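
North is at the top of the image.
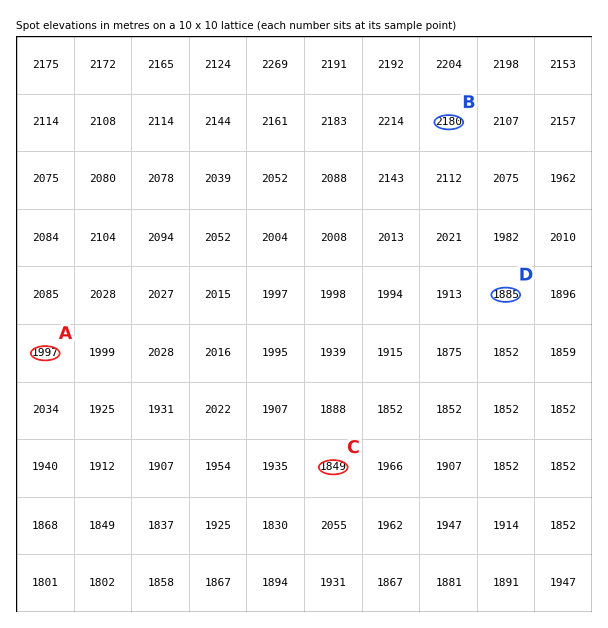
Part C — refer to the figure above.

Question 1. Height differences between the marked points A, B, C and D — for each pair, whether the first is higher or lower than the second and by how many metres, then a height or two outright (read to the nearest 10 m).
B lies higher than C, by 330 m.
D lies lower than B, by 300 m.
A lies lower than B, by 180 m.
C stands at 1850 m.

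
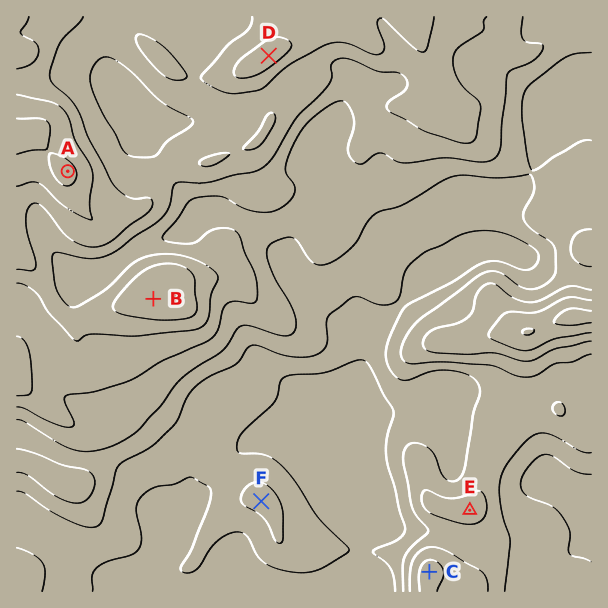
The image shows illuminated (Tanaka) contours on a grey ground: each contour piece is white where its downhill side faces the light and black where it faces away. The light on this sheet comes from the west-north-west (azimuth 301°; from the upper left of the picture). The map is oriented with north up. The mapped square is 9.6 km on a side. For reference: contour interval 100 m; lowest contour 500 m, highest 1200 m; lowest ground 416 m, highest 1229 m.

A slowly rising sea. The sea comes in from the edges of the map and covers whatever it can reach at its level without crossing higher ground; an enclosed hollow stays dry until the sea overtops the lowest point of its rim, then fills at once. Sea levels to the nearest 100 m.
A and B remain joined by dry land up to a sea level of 900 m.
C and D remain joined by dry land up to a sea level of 600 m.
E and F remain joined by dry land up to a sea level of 500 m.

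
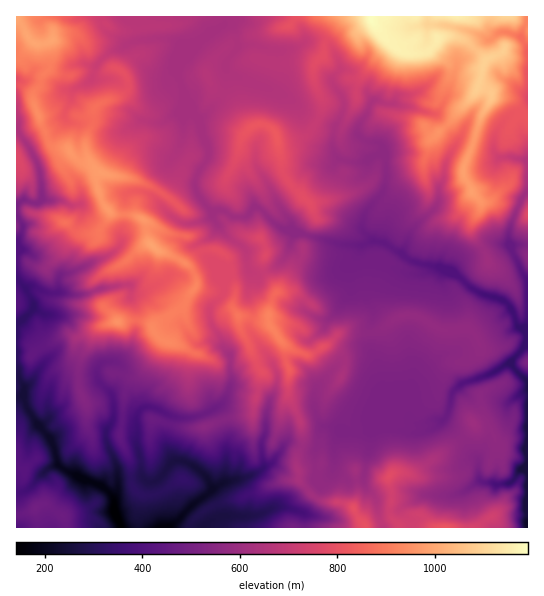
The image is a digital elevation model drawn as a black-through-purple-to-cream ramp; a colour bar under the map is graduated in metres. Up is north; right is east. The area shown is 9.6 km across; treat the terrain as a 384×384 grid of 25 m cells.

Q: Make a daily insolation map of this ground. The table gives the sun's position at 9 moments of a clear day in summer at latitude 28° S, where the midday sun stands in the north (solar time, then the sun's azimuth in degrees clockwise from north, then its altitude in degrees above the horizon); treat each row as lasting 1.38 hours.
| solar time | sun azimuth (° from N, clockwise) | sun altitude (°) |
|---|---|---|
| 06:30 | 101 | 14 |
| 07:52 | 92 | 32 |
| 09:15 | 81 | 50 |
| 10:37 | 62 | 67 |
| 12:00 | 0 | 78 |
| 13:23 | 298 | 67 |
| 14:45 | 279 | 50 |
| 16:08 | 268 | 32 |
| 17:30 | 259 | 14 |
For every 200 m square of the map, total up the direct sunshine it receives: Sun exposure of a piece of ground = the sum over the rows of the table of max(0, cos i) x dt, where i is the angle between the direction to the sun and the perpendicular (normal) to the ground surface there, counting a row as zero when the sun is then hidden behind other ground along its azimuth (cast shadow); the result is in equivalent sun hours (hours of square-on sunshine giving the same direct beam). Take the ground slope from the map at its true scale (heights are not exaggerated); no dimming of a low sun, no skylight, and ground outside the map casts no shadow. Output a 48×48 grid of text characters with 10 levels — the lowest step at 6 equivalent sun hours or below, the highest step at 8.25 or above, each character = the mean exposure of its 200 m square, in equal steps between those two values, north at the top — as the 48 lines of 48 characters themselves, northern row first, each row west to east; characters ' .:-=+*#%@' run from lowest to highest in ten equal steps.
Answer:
%%%**#%%%%@@@@@@@@@@@@%%%%#===+**%@@@%%#+=***---
%%%%#%%%#%@@%%%%@@@@@@@#***++==*=*@@@@%%%%*+*=--
#%%%##%%%%@@@@@@@@@@@@@%##%%%*-:- *@@@@%+*%#++==
%###**#*#%@@@@@@@@@@@@@@@@%%@#+:.-.*%%#+*##%%%*+
%%%%#######%%@@@@@@@@@@@@@%%%##++=::.  .#%%%*#*=
+#%#%##%%%%#%%@@@@@@@@@@@@%%%#%@#=-:--:+##%%#+++
#%%##*%%%@%#%%@@@@@@@@@@@@%#%%#%#*=--=*####@%***
-%%%%%##%%##%@@@@@@@@@@@@@@%%%%%#*#*#######*%+*#
-*%%%%%@#*#%@@@@@@@@@@%%@@@%%%%#+#%##*++*%-*-.+%
--%%%%@@##%%@@@@@@@%%##*#%@@%#%#*#*##+=*#+-+.*%@
=-#%%%%##%%@@@@@@%%%%%%%#%%@%%%*#*+*+*%%#-+++#%%
: +%%%%#%%%@@@@@@%%%%%%%%%%%%%%%%*#*=+%#==*=**%%
- .%%%%##%%%%@@@@%%%%%%%%%%%%%%@%###*=**:+*=*=+*
#  +%%@%##%%%%%@@#%%%%%%%%%%%@@%%%##**#--=*+%#**
%. :%*#@%#**#%%%%%%%%%%#%%%%%@@@@@*#*++.-+*#%#%=
*= -+*+%#++*+*%%##%%%%%#*%%%%@@@@%##*-=.==%*#%%-
.::::=-*######*##+#%%##%+*@%%%%%#*%%#=-:--#%%#::
=.=--=+=%##%%*****==##*##=*%%#*+*%@@%#==+=+##*. 
::==++#***#*=*+-+*##*#%#%+-*%#*##@@@@%*#*+*= . :
.-+**%%%#=++%+===*###*#+*#=-:-#%%%@@@%%#=-= ...-
:-++=#%@#+##%%#+=*##%%%*#%*=-+#%%%%%%%##+-.-*+=+
*-=**:=-:=*#####+***###%####%%%%%@%##%%%%*+%%#*#
***#++  -=##==***%#%#%%#*%@#%@@@@@@%#***#%%%@%++
+*%+-====**##*+=*#%%%%%#%%%#%%@@@@@@%%%#++#%@@*.
+:--##+=:.-*%%@%%*%%%%%%*##%%%%%@@@@@@@%*+-*%%%=
+#+=+=. :=#%@@%%%+%%%*#*##**%%%@@@@@@@@@@#=  -#+
++##*+-.=##%%%@@*+*##*###*###%%%@@@@@@@@@@#+=..+
-**+=---%**#%%@@##*#%*#%**#+*%%%@@@@@%@@@@@%%*.+
*###**+=####%@@@##+*#%%%%#**##*%@@@@@@@@@@@@@%=-
#%%%**+:   -#@@%%#*==%#*%##**+*#%@@@@@@@@@@@@%=*
*@%#+#*-.  .:#@%#*#-:*%+*#++=**##%@@@@@@@@@@@@#-
+@#**%#-====..:-**+=:*%#=#+++-#%%@@@@@@@@@@@%+ .
=**%#%##%@%*=:--:.+--+%#+#- =#@%%@@@@@@@@@@#. .-
++###%%%%@@%#**##+=-=+##-*=+*%%#%@@@@@@@%+.  :: 
**###%%%##%%%%##%##+#*#+=*+#%@##@@@@@@@@#---+%*-
#####*%%#*%#####%##+###:=###%%#@@@@@@@@@**%@@#=+
#+#***%%*+##*+++**#%##*:+####%@@@@@@@@@@*#@@%%*-
%+=#**%*+*#*#%#*+#%%%#+:**###%@@@@@@@@@%#%@@@%%:
%*+***%*-##+%#%##%%#*++.#***%@@@@@@@@@@%%%%@@@#.
%#+=####:##+##*++****=--#*##@@@@@@@@@@%%@@@%@@#:
%%*-+**#=-#+##*+=+#**+=-:*%%@@@@@@%%%%%%@@@@@@+:
@@+-:++**-**##%#+=*#*+=-+*%@@@@%#%*+*#%%%@@%@@-.
@*====:+*+*###%%%**#++-***%%@@@%***%%%%%@@%*## :
%*+%+*+-**#%%@%@%#####****#%@@@%#*###**%%%#+:  -
%##%#**+=+#@@@%%#*%%#%#+  :%%#####*%###%%%%*- ..
%%@%#*##=-#%%%%#*#%%###=+*- ==++*##%%##%%%%%++=.
@%@@@#%#+=*%%##+#%%%%%###**+:.-*###%%##*+##*##.:
#%@@@#%%*++%##*#%@@@@%%##%#****+%*#%@@%*++*%%#:.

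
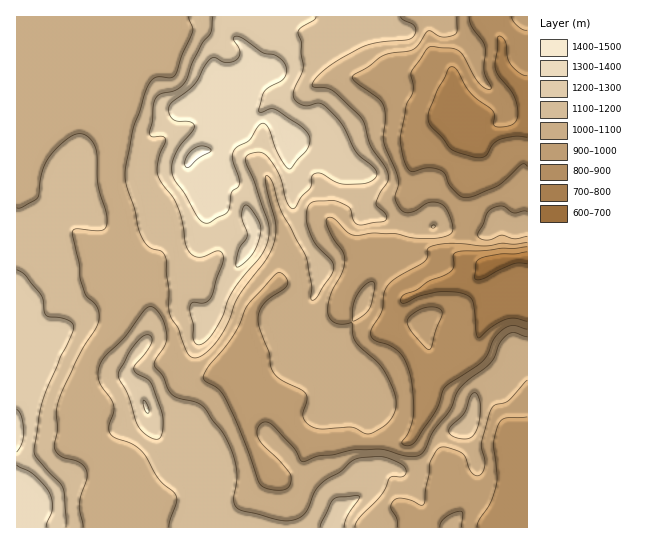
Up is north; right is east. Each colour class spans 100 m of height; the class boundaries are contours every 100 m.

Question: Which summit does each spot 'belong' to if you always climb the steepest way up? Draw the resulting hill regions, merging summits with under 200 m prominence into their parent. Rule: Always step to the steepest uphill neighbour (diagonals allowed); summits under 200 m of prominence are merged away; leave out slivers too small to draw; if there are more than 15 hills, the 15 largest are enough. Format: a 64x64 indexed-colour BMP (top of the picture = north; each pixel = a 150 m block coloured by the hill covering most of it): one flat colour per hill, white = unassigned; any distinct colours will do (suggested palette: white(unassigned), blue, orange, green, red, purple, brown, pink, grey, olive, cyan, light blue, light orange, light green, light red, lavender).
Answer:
<image width="64" height="64" href="data:image/bmp;base64,Qk12CAAAAAAAAHYAAAAoAAAAQAAAAEAAAAABAAQAAAAAAAAIAAATCwAAEwsAABAAAAAAAAAA////ALR3HwAOf/8ALKAsACgn1gC9Z5QAS1aMAMJ34wB/f38AIr28AM++FwDox64AeLv/AIrfmACWmP8A1bDFADMzMzMzIiIiIiIiIiIiIiIiIiIiIiIiIiIhERERERERMzMzMzMiIiIiIiIiIiIiIiIiIiIiIiIiIiIREREREREzMzMzMyIiIiIiIiIiIiIiIiIiIiIiIiIiIiERERERETMzMzMzIiIiIiIiIiIiIiIiIiIiIiIiIiIiIhERERERMzMzMzMiIiIiIiIiIiIiIiIiIiIiIiIiIiIiIREREREzMzMzMyIiIiIiIiIiIiIiIiIiIiIiIiIiIiIiERERETMzMzMzIiIiIiIiIiIiIiIiIiIiIiIiIiIiIiIRERERMzMzMzMiIiIiIiIiIiIiIhESIiIiIiIiIiIiIREREREzMzMzMyIiIiIiIiIiIiIhEREiIiIiIiIiIiERERERETMzMzMzIiIiIiIiIiIiIhERESIiIiIiIiIhERERERERMzMzMzMiIiIiIiIiIiIiEREREiIiIiIiIhEREREREREzMzMzMyIiIiIiIiIiIiERERERERERERERERERERERETMzMzMzIiIiIiIiIiIiIRERERERERERERERERERERERMzMzMzMiIiIiIiIiIiIhEREREREREREREREREREREREzMzMzMyIiIiIiIiIiIiERERERERERERERERERERERETMzMzMzIiIiIiIiIiIiIRERERERERERERERERERERERMzMzMzMiIiIiIiIiIiIiEREREREREREREREREREREREzMzMzMyIiIiIiIiIiIiERERERERERERERERERERERETMzMzMyIiIiIiIiIiIiERERERERERERERERERERERERMzMzMzIiIiIiIiIREREREREREREREREREREREREREREzMzMzMiIiIiIiIRERERERERERERERERERERERERERETMzMzMzIiIiIiIRERERERERERERERERERERERERERERMzMzMzMyIiIiIhEREREREREREREREREREREREREREREzMzMzMzMiIiIiERERERERERERERERERERERERERERETMzMzMzMzIiIiIRERERERERERERERERERERERERERERMzMzMzMzMyIiIREREREREREREREREREREREREREREREzMzMzMzMzIiIhERERERERERERERERERERERERERERETMzMzMzMzMyIhERERERERERERERERERERERERERERERMzMzMzMzMzMiEREREREREREREREREREREREREREREREzMzMzMzMzMzERERERERERERERERERERERERERERERETMzMzMzMzMzMRERERERERERERERERERERERERERERERMzMzMzMzMzMxEREREREREREREREREREREREREREREREzMzMzMzMzMxERERERERERERERERERERERERERERERETMzMzMzMzMzERERERERERERERERERERERERERERERERMzMzMzMzMzEREREREREREREREREREREREREREREREREzMzMzMzMzMRERERERERERERERERERERERERERERERETMzMzMzMzMxERERERERERERERERERERERERERERERERMzMzMzMzMxEREREREREREREREREREREREREREREREREzMzMzMzMzERERERERERERERERERERERERERERERERETMzMzMzMzMRERERERERERERERERERERERERERERERERMzMzMzMzMxEREREREREREREREREREREREREREREREREzMzMzMzMxERERERERERERERERERERERERERERERERETMzMzMzMzERERERERERERERERERERERERERERERERERMzMzMzMzMREREREREREREREREREREREREREREREREREzMzMzMzMxERERERERERERERERERERERERERERERERETMzMzMzMxERERERERERERERERERERERERERERERERERMzMzMzMzEREREREREREREREREREREREREREREREREREzMzMzMzERERERERERERERERERERERERERERERERERETMzMzMzMRERERERERERERERERERERERERERERERERERMzMzMzMRERERERERERERERERERERERERERERERERERERERERERERERERERERERERERERERERERERERERERERERERERERERERERERERERERERERERERERERERERERERERERERERERERERERERERERERERERERERERERERERERERERERERERERERERERERERERERERERERERERERERERERERERERERERERERERERERERERERERERERERERERERERERERERERERERERERERERERERERERERERERERERERERERERERERERERERERERERERERERERERERERERERERERERERERERERERERERERERERERERERERERERERERERERERERERERERERERERERERERERERERERERERERERERERERERERERERERERERERERERERERERERERERERERERERERERERERERERERERERERERERERERERERERERERERERERERERERERERERERERERERERERERERERERERERERERERERERERERERERERERERERERERERERERERERERERERERERERERERERERERERERERERERERERERERERERERERERERERER"/>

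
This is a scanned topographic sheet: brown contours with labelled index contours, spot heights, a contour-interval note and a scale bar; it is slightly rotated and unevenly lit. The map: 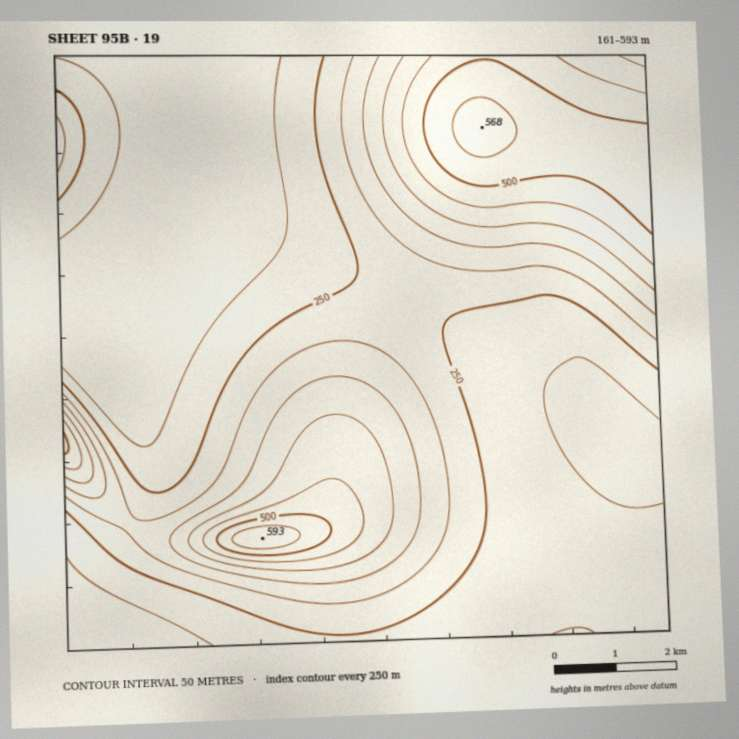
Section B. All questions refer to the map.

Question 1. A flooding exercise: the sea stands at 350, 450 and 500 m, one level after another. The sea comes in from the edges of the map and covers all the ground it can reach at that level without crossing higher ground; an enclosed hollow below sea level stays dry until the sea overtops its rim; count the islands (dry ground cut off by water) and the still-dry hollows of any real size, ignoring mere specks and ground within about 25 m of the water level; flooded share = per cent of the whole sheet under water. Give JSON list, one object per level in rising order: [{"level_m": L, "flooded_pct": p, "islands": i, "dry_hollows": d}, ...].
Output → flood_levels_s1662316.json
[{"level_m": 350, "flooded_pct": 74, "islands": 1, "dry_hollows": 0}, {"level_m": 450, "flooded_pct": 87, "islands": 1, "dry_hollows": 0}, {"level_m": 500, "flooded_pct": 93, "islands": 1, "dry_hollows": 0}]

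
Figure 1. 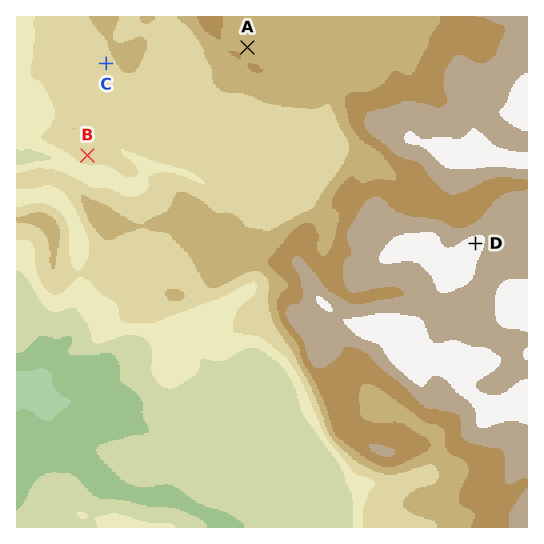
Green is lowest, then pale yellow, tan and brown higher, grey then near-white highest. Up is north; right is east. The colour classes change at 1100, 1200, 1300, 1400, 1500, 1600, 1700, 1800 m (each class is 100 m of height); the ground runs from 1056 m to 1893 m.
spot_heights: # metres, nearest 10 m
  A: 1560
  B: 1430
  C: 1440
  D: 1840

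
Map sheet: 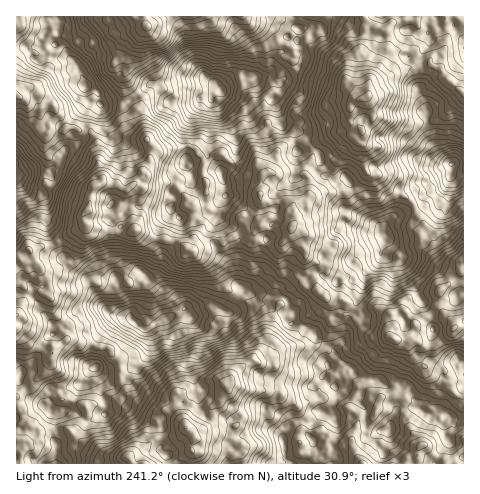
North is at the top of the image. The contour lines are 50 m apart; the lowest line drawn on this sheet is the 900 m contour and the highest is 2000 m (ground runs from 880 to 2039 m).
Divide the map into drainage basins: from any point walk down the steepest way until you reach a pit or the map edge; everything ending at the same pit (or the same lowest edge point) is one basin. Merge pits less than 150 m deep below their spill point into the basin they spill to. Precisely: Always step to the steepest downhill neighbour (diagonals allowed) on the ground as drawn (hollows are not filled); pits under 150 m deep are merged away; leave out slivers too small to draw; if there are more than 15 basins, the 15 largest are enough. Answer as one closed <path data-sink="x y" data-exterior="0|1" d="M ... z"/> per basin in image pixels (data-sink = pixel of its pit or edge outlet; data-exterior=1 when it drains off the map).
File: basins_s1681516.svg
<path data-sink="368 96" data-exterior="0" d="M463 16l-169 0 0 8 4 4-9 4-6 10-1 8-5 3-4 7 0 7-4 6-20 8-5-5-10 0-14 11 0 2 9 6 12 4 4 4 4 13 15 11 6 0 7-4 1-10 3 12 6 2 7 5 1 13 3 6 18 0 12 26 7 5 9-4 4 3 18 35 14 12 5 8-4 17 12 7 7 0-1-8 5 3 22-12 1-13 18-21 4-12 1-22 2-1 12 0z"/><path data-sink="88 210" data-exterior="0" d="M204 78l-24 1-19 7-13-1-21 17-17 0-4 3-15-3-5 13-2 24-7 7-13 6-7 14-10 6-11-1-20 4 0 199 5 1-1 7 6 8 2 5 22 17 0-17 6-5 7 0 19-6 11-16-16-8-23-26 9-5 33-1 18-13-9-7-12-16-2-11 3-3 28 0 19-6 19 25 6 22 17-10 9 9 22-10 14 4 13-21 0-4-9-9-5-15-9-10-6-12 0-12 8-28-14 2-11-15-3-10-4 6-18 10 5-13 0-7 10-10 6-51 10-14 10-1 2-6 6-4z"/><path data-sink="186 427" data-exterior="0" d="M242 287l-2 6-12 19-14-4-22 10-9-9-36 20 3 7-2 17-11 14-6 3-8 9-13 0-13-11-5 0-13 18-9 20-9 7-9 0 4 4 0 13-3 5 4 11-1 17 234 1-6-6-1-13 4-17 8-6 20-1 6-8 6 0 3-3 7-14-1-8-7-3-6-8 5-8 0-5 6-9-2-5-4-2-15-16-21-10 1-10-14 0-13-8-9-2-4-6z"/><path data-sink="292 225" data-exterior="0" d="M218 88l-5 4-1 7 5 4 6 12 9 10 5 16 0 17-3 7-13 9 5 21-8 11-2 16-5 13 7 18 9 10 4 13 7 10 13 8 22 2 18-9 7-7 8-2 7-5 24 8 13-14 2-7-18 0-9-4 0-2 7-5 5 0 17 9 8-5 20-4 3-13-7-11-10-5-14-25-3-10-5-7-11 4-8-6-6-1-5-7 4-7-1-7-5-4-17 0-3-18-7-5-6-2-3-12-1 10-7 4-6 0-15-11-4-13-4-4-12-4z"/><path data-sink="454 328" data-exterior="0" d="M455 174l-5 1-1 22-4 12-18 21-1 13-22 12-2-1-2 6-7 0-11-6-3 6-13 12-2 13-6 10-1 7-10 11-2 22-11 12 0 10-6 7 1 4 8 5 12-6 13 12 16 1 8 6 13-1 6 2 5 5 7 15 13 8 8-3 2-22 3-9-1-11 16-10 6 3 0-188z"/><path data-sink="147 26" data-exterior="0" d="M293 16l-236 0 1 18-2 11 6 3 14 15 9 22 13 7 3 13 9-3 17 0 21-17 13 1 19-7 24-1 16 10 14-12 10 0 5 5 20-8 4-6 0-7 2-5 7-5 1-8 6-10 9-4-4-4z"/><path data-sink="363 463" data-exterior="1" d="M349 367l-11 7 1 4-5 8 8 3 6-1 12 5-1 10-9 13-16 0-1 5-7 10-12 10 3 11-1 10 2 2 146-1-1-43-5 0-11-5-7 7-6-6-16-7-8-17-5-5-6-2-13 1-8-6-16-1z"/><path data-sink="17 95" data-exterior="1" d="M27 48l-11 0 1 127 19-4 11 1 10-6 7-14 13-6 7-7 1-19 6-17-5-9 0-7-5-13-7-12-8-4-13-1-18 3-4-7 1-4z"/>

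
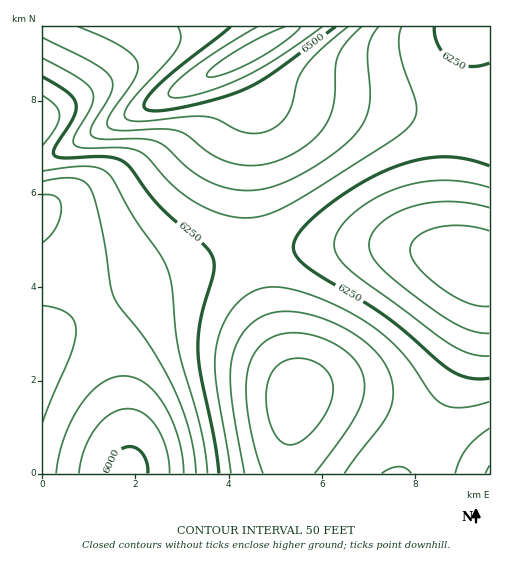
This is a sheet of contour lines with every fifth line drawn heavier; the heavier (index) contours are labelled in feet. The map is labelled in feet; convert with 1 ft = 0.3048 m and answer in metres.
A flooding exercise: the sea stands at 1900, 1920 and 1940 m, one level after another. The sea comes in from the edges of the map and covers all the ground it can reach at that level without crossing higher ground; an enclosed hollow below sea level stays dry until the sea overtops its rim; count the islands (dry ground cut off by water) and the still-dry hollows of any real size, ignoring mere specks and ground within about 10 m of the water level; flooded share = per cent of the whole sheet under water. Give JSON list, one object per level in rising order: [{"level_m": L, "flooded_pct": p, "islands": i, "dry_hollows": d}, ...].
[{"level_m": 1900, "flooded_pct": 36, "islands": 0, "dry_hollows": 0}, {"level_m": 1920, "flooded_pct": 56, "islands": 0, "dry_hollows": 0}, {"level_m": 1940, "flooded_pct": 73, "islands": 0, "dry_hollows": 0}]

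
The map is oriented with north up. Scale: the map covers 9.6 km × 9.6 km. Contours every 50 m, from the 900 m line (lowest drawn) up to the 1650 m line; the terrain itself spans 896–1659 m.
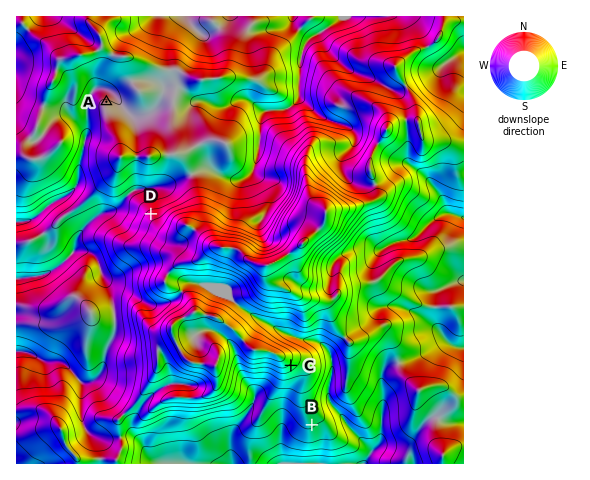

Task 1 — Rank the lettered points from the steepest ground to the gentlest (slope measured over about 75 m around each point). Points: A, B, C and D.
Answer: C D B A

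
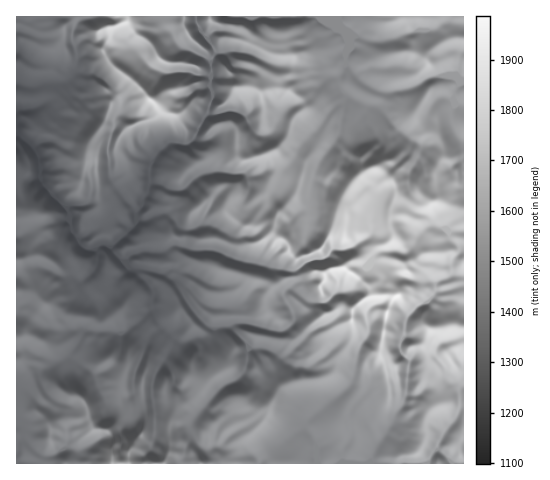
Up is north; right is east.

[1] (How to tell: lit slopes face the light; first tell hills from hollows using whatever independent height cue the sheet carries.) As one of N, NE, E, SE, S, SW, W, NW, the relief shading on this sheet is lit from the S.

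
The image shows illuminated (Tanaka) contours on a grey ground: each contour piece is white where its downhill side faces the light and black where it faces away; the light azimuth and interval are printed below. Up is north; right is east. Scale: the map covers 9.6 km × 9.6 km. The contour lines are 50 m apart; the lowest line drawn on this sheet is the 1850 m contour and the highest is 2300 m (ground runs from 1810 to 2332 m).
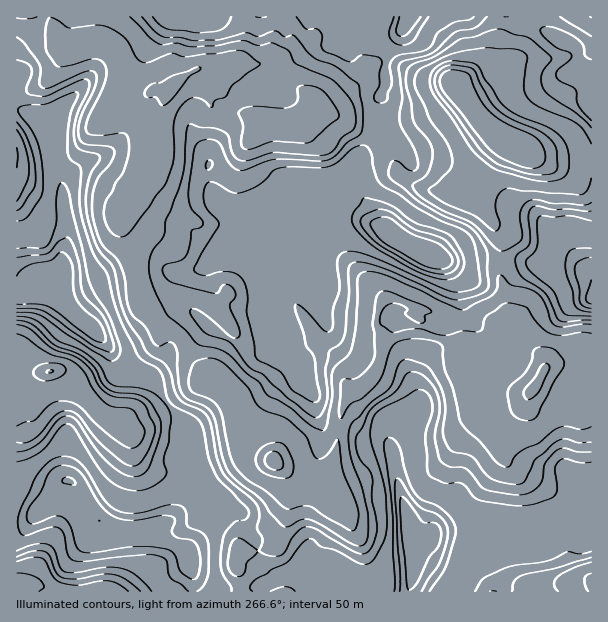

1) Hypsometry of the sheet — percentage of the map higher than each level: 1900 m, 94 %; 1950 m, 90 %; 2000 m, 66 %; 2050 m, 52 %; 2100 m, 40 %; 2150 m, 23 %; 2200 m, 4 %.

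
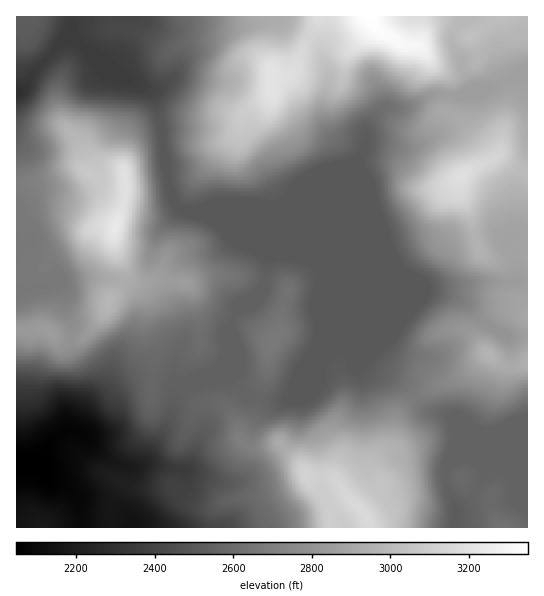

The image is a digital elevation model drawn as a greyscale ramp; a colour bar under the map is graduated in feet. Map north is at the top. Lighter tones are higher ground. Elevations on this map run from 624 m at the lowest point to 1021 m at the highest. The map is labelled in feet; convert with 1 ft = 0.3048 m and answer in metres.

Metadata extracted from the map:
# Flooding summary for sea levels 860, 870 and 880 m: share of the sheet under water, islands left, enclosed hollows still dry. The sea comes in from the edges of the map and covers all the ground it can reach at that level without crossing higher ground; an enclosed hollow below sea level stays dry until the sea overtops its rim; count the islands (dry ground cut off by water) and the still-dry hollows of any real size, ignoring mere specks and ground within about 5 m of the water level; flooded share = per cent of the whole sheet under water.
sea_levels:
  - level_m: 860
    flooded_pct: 68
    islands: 1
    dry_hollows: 0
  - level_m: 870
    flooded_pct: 71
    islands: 1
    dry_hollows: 0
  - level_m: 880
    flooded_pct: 75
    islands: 1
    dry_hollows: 0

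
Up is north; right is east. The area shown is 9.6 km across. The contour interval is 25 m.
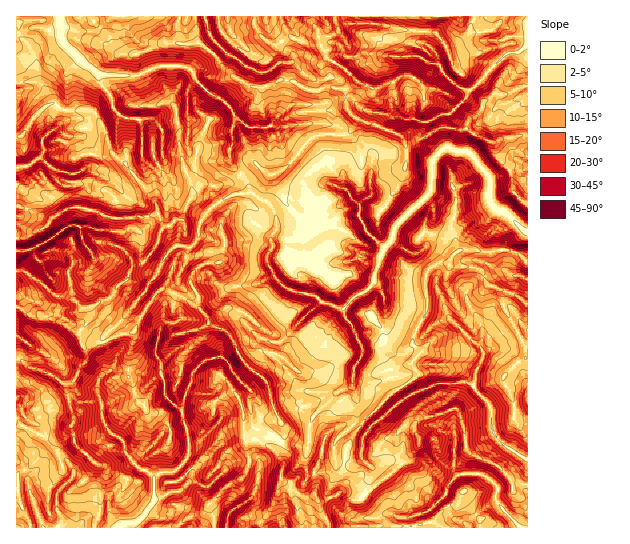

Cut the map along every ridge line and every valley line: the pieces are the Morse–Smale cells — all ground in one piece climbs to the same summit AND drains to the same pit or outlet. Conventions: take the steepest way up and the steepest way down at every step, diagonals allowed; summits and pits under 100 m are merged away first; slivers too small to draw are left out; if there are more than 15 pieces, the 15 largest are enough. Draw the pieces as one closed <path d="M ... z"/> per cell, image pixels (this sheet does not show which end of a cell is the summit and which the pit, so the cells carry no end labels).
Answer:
<path d="M453 128l-14 0-10 6 14 16-11 12-1 29-31 30-5 6-3 12-7 8-20-17-6-13 1-11-7-6-14 5-32 27-30-3-1-14-4-8-23-16-4-12-4-4-10 8-14 4-10-3-6 1-9 9-7 13-4 12 3 3 1 11-5 8 0 10-7 12-4 15-6 11 20 8 15 10 13 18 16 7 16 29 24 21 6 27 11 20 0 9-7 13 6 11-2 17 8 4 12 13 6 1 7-2 5 6 3 0 18-8 3-6 2-36 7-14 9-14 32-31 26-18-7-8 0-4 9-9-8-7-1-5 15-30-2-34 3-7 11-7 10 1 3-7 10-8 13 0 7 3 23-3 13 4 8 8 2 0 0-124-21 0-14 6-16-7-10-7z"/><path d="M165 289l-4 0-6 6-14 20-5 14-6 4-8 0-21 10-12-6-7-8-2 8 7 16 0 6-8 10-3 9-7 6-7-1-16-11-16-4-11-9-3 0 1 169 197 0-1-13-4-10 17-18 18-10 5-12-4-23 2-2 11 0 19 13 7-15 0-9-11-20-6-27-24-21-16-29-16-7-13-18-15-10z"/><path d="M227 16l-211 1 0 120 6-1 11-18 17-14 5 0 10 7 29 1 11 19 7 22 15 12 25 32 5 10 0 6-10 4-32 2-4 23 11 6 6 6 4 7 0 6-4 11-11 8-2 7-8 7-4 0-14 8-7 0-8-8-20-5-28-23-9-1 0 36 13 8 11 0 18 6 15 10 5 1 3-3 7 8 12 6 21-10 8 0 6-4 12-24 16-18 5-9 4-15 7-12 0-10 5-8-1-11-3-3 11-25 11-10 14 3 14-4 9-8-11-14 0-11 4-9-1-12 3-14-9-12-19-11-11-11-4-10 17-12 22-26z"/><path d="M446 263l-7 0-9 5-5 9 2 34-15 30 1 5 8 7-9 9 0 4 7 8-26 18-32 31-16 28-2 36-3 6-21 9 1 8 10 18 198-1 0-222-15-12-24-8-10-16-8-2-17 0z"/><path d="M334 16l-105 0-1 9 3 8-22 26-17 12 4 10 11 11 19 11 9 12-3 14 1 12-4 9 0 11 12 14 13-12 15 12 5 0 10-6 26-30 9-4 27 0 7-8 3-9-9-9-2-19 11-9-14-14-15-9-8-19 0-2 8 0 12-6z"/><path d="M358 119l-7 12-5 4-27 0-9 4-13 17-14 13-9 6-5 0-14-12-14 11 8 13 0 4 23 16 4 8 1 14 30 3 32-27 14-5 7 6-1 11 6 13 20 17 7-8 3-12 5-6 31-30 1-29 11-12-12-15-20 8-5 0-9-10z"/><path d="M426 16l-91 0 0 5 4 10-8 5-12 2 8 20 15 9 14 14-11 9 2 19 2 4 13 8 12 3 25 11 7 8 5 0 16-7 2-2-2-4 0-8 14-7 9-2 15-14 3-5-1-3-9-4-15-14-6-11 0-7-13-13 0-20z"/><path d="M55 104l-10 3-12 11-10 17-7 3 0 68 13 3 18 10 4 0 15-10 9-2 20 4 19 8 33-2 8-2 2-8-2-6-28-36-15-12-7-22-9-17-5-3-26 0z"/><path d="M527 16l-100 0-2 2-1 24 13 13 0 7 6 11 15 14 10 4-3 8-15 14-9 2-14 7 2 11 10-5 28 1 10 7 16 7 14-6 21-2z"/><path d="M442 383l-27 9-13 8-19 17-10 7-10 14-2 20 11 9-3 20 16 16 4 8 9 6 12 0 19-6 16-16 4-12 8-8-4-6 2-39-2-15-4-9 0-8 4-5 2-8z"/><path d="M77 207l-8 1-18 11-8-2-22-10-5 0 0 63 10 2 28 23 20 5 8 8 7 0 14-8 4 0 8-7 2-7 11-8 4-17-10-13-11-6 4-19-2-6z"/><path d="M258 440l-11 0-2 2 4 23-5 12-18 10-17 18 6 23 44 0 2-7 12-16 8-26 2-17-10-14z"/><path d="M18 307l-2 0 0 51 14 10 16 4 19 12 6-1 5-5 3-9 8-10 0-6-6-11-1-9-31-16-8-2-11 0z"/><path d="M505 249l-11 3-32-3-10 8-3 8 30 4 10 16 24 8 14 11 1-42-10-9z"/><path d="M282 480l-2 1-3 14-5 12-12 16 1 5 40-1 0-6-4-10 0-12 3-4-11-12z"/>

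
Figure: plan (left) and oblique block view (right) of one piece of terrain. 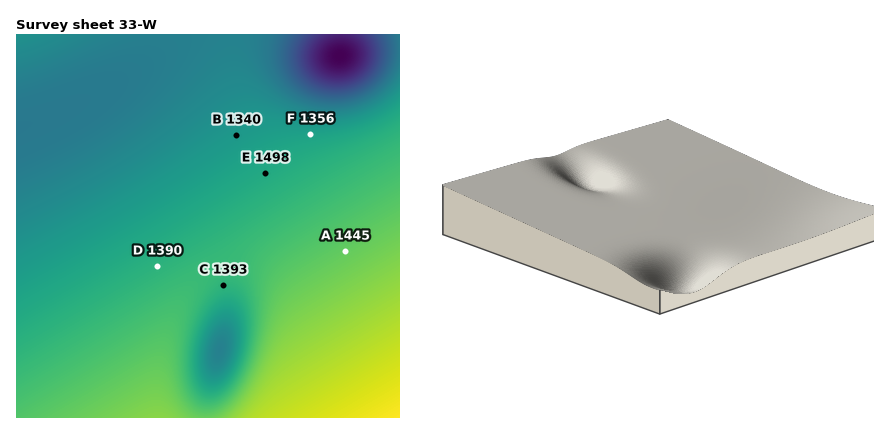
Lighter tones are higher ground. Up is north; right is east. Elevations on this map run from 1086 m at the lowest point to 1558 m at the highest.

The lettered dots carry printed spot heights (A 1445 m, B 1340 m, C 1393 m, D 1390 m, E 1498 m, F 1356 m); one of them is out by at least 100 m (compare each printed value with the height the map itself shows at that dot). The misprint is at E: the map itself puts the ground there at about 1373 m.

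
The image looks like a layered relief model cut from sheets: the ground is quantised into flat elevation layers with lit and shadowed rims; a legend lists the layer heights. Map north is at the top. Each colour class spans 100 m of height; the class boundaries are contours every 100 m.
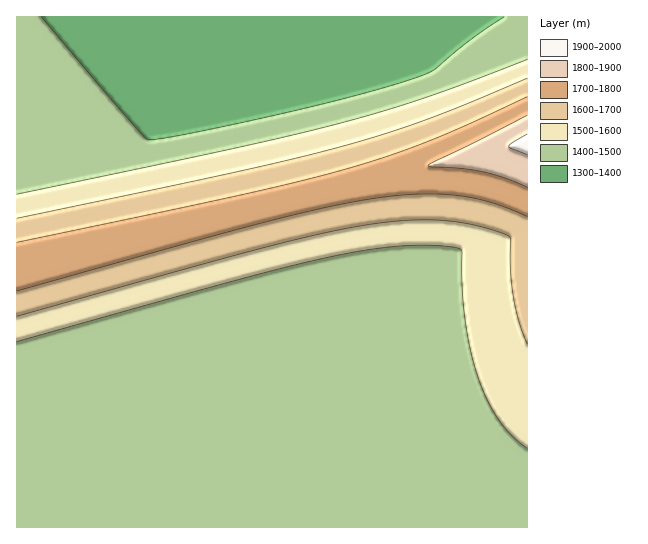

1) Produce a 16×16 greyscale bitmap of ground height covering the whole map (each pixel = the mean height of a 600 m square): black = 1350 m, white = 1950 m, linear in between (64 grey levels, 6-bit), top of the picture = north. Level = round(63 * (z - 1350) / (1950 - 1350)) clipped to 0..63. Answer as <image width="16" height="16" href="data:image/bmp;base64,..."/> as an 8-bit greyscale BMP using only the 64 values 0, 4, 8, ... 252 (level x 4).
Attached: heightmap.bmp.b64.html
<image width="16" height="16" href="data:image/bmp;base64,Qk02BQAAAAAAADYEAAAoAAAAEAAAABAAAAABAAgAAAAAAAABAAATCwAAEwsAAAABAAAAAAAAAAAAAAEBAQACAgIAAwMDAAQEBAAFBQUABgYGAAcHBwAICAgACQkJAAoKCgALCwsADAwMAA0NDQAODg4ADw8PABAQEAAREREAEhISABMTEwAUFBQAFRUVABYWFgAXFxcAGBgYABkZGQAaGhoAGxsbABwcHAAdHR0AHh4eAB8fHwAgICAAISEhACIiIgAjIyMAJCQkACUlJQAmJiYAJycnACgoKAApKSkAKioqACsrKwAsLCwALS0tAC4uLgAvLy8AMDAwADExMQAyMjIAMzMzADQ0NAA1NTUANjY2ADc3NwA4ODgAOTk5ADo6OgA7OzsAPDw8AD09PQA+Pj4APz8/AEBAQABBQUEAQkJCAENDQwBEREQARUVFAEZGRgBHR0cASEhIAElJSQBKSkoAS0tLAExMTABNTU0ATk5OAE9PTwBQUFAAUVFRAFJSUgBTU1MAVFRUAFVVVQBWVlYAV1dXAFhYWABZWVkAWlpaAFtbWwBcXFwAXV1dAF5eXgBfX18AYGBgAGFhYQBiYmIAY2NjAGRkZABlZWUAZmZmAGdnZwBoaGgAaWlpAGpqagBra2sAbGxsAG1tbQBubm4Ab29vAHBwcABxcXEAcnJyAHNzcwB0dHQAdXV1AHZ2dgB3d3cAeHh4AHl5eQB6enoAe3t7AHx8fAB9fX0Afn5+AH9/fwCAgIAAgYGBAIKCggCDg4MAhISEAIWFhQCGhoYAh4eHAIiIiACJiYkAioqKAIuLiwCMjIwAjY2NAI6OjgCPj48AkJCQAJGRkQCSkpIAk5OTAJSUlACVlZUAlpaWAJeXlwCYmJgAmZmZAJqamgCbm5sAnJycAJ2dnQCenp4An5+fAKCgoAChoaEAoqKiAKOjowCkpKQApaWlAKampgCnp6cAqKioAKmpqQCqqqoAq6urAKysrACtra0Arq6uAK+vrwCwsLAAsbGxALKysgCzs7MAtLS0ALW1tQC2trYAt7e3ALi4uAC5ubkAurq6ALu7uwC8vLwAvb29AL6+vgC/v78AwMDAAMHBwQDCwsIAw8PDAMTExADFxcUAxsbGAMfHxwDIyMgAycnJAMrKygDLy8sAzMzMAM3NzQDOzs4Az8/PANDQ0ADR0dEA0tLSANPT0wDU1NQA1dXVANbW1gDX19cA2NjYANnZ2QDa2toA29vbANzc3ADd3d0A3t7eAN/f3wDg4OAA4eHhAOLi4gDj4+MA5OTkAOXl5QDm5uYA5+fnAOjo6ADp6ekA6urqAOvr6wDs7OwA7e3tAO7u7gDv7+8A8PDwAPHx8QDy8vIA8/PzAPT09AD19fUA9vb2APf39wD4+PgA+fn5APr6+gD7+/sA/Pz8AP39/QD+/v4A////ACwoKCQkJCAgIBwcHCAkKCgoKCgkJCAgIBwcHBwgJCwwKCgkJCAgIBwcHBwcJCgwPCgkJCAgIBwcHBwcICQsOEQkJCQgIBwcHBgYHCAkMEBQLCQgIBwcHBgYGBwgKDREXFxMPDAkHBgYGBgYICg0SGSQgHRkVEg4LCAcGBwoOExorKykmIx8bGBQRDgwMDxMbHiEkJykpKCUiHhwaGRkbIBATFhkcHyIlJygoJyYmKCsHCAkLDhEUFxoeIiYqLjI2BwYGBQUGBwkMEBMYHCIpMgYGBQUFBAQEBAQGCQ4TGSAGBQUFBAQEAwMDAwMEBgoPBgUFBAQEAwMDAgIDAwQFBw="/>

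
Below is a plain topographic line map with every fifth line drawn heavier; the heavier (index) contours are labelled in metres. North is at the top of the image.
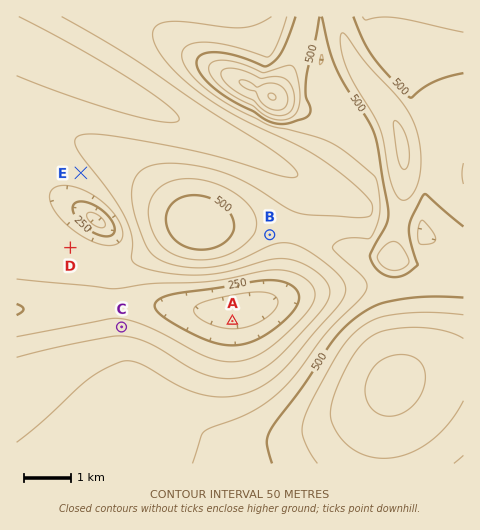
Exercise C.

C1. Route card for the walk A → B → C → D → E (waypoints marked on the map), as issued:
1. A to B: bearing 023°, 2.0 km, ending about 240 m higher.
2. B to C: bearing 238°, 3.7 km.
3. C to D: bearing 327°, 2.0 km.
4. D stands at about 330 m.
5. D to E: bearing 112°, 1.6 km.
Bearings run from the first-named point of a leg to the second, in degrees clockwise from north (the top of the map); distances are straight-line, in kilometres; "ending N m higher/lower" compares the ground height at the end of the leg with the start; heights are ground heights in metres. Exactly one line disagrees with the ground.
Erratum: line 5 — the bearing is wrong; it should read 8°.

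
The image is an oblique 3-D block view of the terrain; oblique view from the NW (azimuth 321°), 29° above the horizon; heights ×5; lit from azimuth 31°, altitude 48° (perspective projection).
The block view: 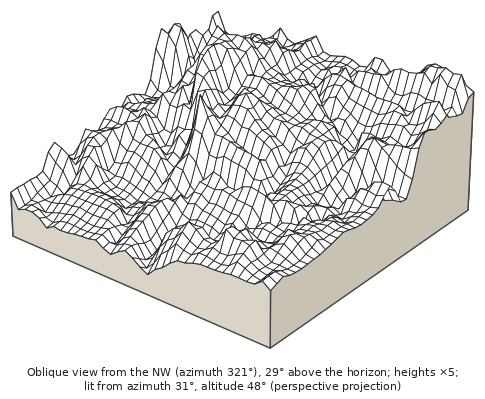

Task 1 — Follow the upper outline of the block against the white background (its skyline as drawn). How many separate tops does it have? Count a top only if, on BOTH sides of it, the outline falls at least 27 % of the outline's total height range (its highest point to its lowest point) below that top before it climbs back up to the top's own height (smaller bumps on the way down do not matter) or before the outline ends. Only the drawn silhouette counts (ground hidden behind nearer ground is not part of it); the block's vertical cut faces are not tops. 2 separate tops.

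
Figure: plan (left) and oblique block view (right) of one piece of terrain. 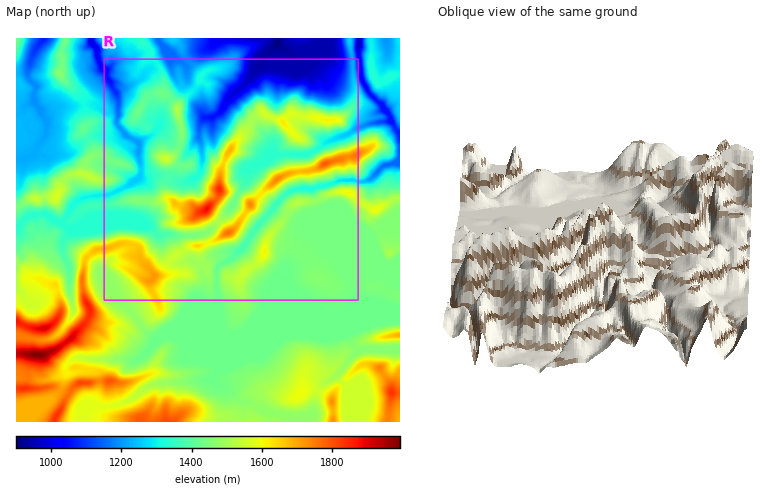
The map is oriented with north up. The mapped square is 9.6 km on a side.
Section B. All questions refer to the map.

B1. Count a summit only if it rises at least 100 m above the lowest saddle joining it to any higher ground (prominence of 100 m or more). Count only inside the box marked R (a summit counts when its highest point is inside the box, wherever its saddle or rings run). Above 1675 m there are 3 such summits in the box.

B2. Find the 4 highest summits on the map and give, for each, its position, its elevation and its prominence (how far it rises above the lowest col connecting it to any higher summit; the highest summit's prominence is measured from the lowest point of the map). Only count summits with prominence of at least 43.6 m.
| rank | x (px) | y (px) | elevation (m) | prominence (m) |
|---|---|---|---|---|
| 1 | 36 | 354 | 1993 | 1092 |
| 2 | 44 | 328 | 1910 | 160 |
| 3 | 206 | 210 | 1883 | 376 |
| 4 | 220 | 190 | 1849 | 64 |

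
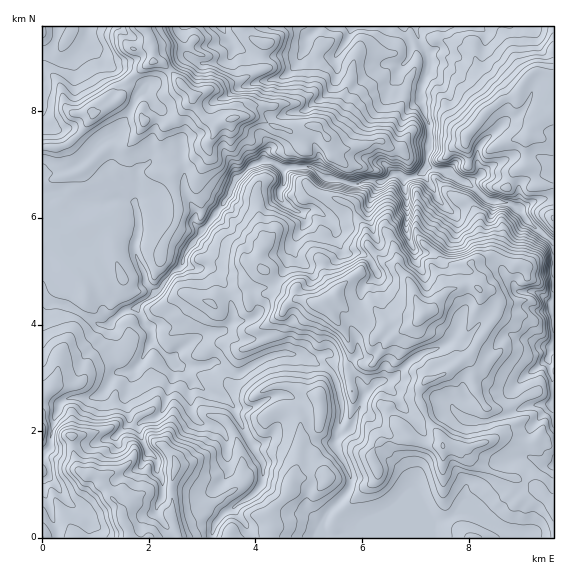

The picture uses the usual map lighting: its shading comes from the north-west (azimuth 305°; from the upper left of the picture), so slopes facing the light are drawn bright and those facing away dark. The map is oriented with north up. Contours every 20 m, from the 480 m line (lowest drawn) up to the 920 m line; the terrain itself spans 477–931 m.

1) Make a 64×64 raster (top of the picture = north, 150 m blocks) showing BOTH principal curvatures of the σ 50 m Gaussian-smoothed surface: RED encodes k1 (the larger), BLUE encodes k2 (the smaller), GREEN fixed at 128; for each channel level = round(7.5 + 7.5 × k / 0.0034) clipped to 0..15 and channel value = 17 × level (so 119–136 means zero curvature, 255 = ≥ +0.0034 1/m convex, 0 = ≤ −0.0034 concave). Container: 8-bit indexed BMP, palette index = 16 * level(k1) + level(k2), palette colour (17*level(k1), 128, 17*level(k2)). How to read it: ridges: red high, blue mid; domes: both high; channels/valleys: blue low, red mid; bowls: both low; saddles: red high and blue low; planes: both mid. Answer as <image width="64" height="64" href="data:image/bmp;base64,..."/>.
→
<image width="64" height="64" href="data:image/bmp;base64,Qk02FAAAAAAAADYEAAAoAAAAQAAAAEAAAAABAAgAAAAAAAAQAAATCwAAEwsAAAABAAAAAAAAAIAAABGAAAAigAAAM4AAAESAAABVgAAAZoAAAHeAAACIgAAAmYAAAKqAAAC7gAAAzIAAAN2AAADugAAA/4AAAACAEQARgBEAIoARADOAEQBEgBEAVYARAGaAEQB3gBEAiIARAJmAEQCqgBEAu4ARAMyAEQDdgBEA7oARAP+AEQAAgCIAEYAiACKAIgAzgCIARIAiAFWAIgBmgCIAd4AiAIiAIgCZgCIAqoAiALuAIgDMgCIA3YAiAO6AIgD/gCIAAIAzABGAMwAigDMAM4AzAESAMwBVgDMAZoAzAHeAMwCIgDMAmYAzAKqAMwC7gDMAzIAzAN2AMwDugDMA/4AzAACARAARgEQAIoBEADOARABEgEQAVYBEAGaARAB3gEQAiIBEAJmARACqgEQAu4BEAMyARADdgEQA7oBEAP+ARAAAgFUAEYBVACKAVQAzgFUARIBVAFWAVQBmgFUAd4BVAIiAVQCZgFUAqoBVALuAVQDMgFUA3YBVAO6AVQD/gFUAAIBmABGAZgAigGYAM4BmAESAZgBVgGYAZoBmAHeAZgCIgGYAmYBmAKqAZgC7gGYAzIBmAN2AZgDugGYA/4BmAACAdwARgHcAIoB3ADOAdwBEgHcAVYB3AGaAdwB3gHcAiIB3AJmAdwCqgHcAu4B3AMyAdwDdgHcA7oB3AP+AdwAAgIgAEYCIACKAiAAzgIgARICIAFWAiABmgIgAd4CIAIiAiACZgIgAqoCIALuAiADMgIgA3YCIAO6AiAD/gIgAAICZABGAmQAigJkAM4CZAESAmQBVgJkAZoCZAHeAmQCIgJkAmYCZAKqAmQC7gJkAzICZAN2AmQDugJkA/4CZAACAqgARgKoAIoCqADOAqgBEgKoAVYCqAGaAqgB3gKoAiICqAJmAqgCqgKoAu4CqAMyAqgDdgKoA7oCqAP+AqgAAgLsAEYC7ACKAuwAzgLsARIC7AFWAuwBmgLsAd4C7AIiAuwCZgLsAqoC7ALuAuwDMgLsA3YC7AO6AuwD/gLsAAIDMABGAzAAigMwAM4DMAESAzABVgMwAZoDMAHeAzACIgMwAmYDMAKqAzAC7gMwAzIDMAN2AzADugMwA/4DMAACA3QARgN0AIoDdADOA3QBEgN0AVYDdAGaA3QB3gN0AiIDdAJmA3QCqgN0Au4DdAMyA3QDdgN0A7oDdAP+A3QAAgO4AEYDuACKA7gAzgO4ARIDuAFWA7gBmgO4Ad4DuAIiA7gCZgO4AqoDuALuA7gDMgO4A3YDuAO6A7gD/gO4AAID/ABGA/wAigP8AM4D/AESA/wBVgP8AZoD/AHeA/wCIgP8AmYD/AKqA/wC7gP8AzID/AN2A/wDugP8A/4D/AKiFhpiIh4eGdYa3l4aZmJaWqIaXhoKoqJeGhoeXh4eHd3Z3h4eHh4eHh3d3d4eHd3d3d4eXmJiXl4eHd3d3doaXhYeXh3d2dXaot4eGmId0t5d2h4Zyl7mYdIaHiIiIiIeHdoeYh4d3d3d3d3eHh3d3d4eHh4eHhoaGh4eHd3aXl4WYiIeGdoaHuKd2hoaEl7iGdoeXhYKnlJaomIiHh4eHh4eGmId3d3eHh4d3d4eHh4eGhoeHh4eHh4eHh3d2l5aGqIeGdnZ2lreXh4eGhJi3hnaHmKeEcoSoqKiXh4aGd4aHdYaXh3eHh4eHh4d3h4aHl4d3h3eHh4eIh4eHh5iFp5eFhnd2h7iXiJiYh4OFx4Z2h4eXqIaCgoaWmKeXh3aHl4eEhaeHh4eHh4eHd4eGl5eHd3d3d4eIh4iHh4eXhaiEhpZ2h6a4h4iHl6mFlMd2dneHhpe3p4WBhpeWp5iHhqiHh4SFp5eHhoaHd3d2hpenhnaHh4eHh4eHh4eYh4WVhXaWl6e4hoeYh4ippZTHdnZ3h4Z2l6i4lXKGh6iYhoaYqJiXgpe4uJeGhnd3doaXp3Z2d4d3h4eHh4eImIZ1hJeHqLmnl4eGhoeXl4OUx4eHh4eIhoaHqKiChoeol4eHh5ipqIJ1hqephoZ3d3Z2p7iHdXV2hpeXmIiHmJiGlYWouMm4qKe4t6aDhbdxl7iYiIeHh4d1l5eogoaYl5eHh4eoqIZyh4e4qZeGd3d2dqi3dYWXp6eXh4eIh4eGdYSWl5enh5iGh5bHyJK3cJa4mKeoh4eGhZeohnN1hoeXh4eXqJeChYiYuJeFd3d3dnanp4SoqJeHdnZ2h4eGhoaDhoa3lnWGl3V1lumUYIPXuJiXl6eYdXWoqIOFmJeHl4eHl5eFg5eoqKeGh4Z2dnZ2p6emmJiGdnZ2d4d3h4iHk3OGtpZ1dJaXdIbpoaPp2JaHl4eHl4aFyJZzhoeId4eXh5eFY5aol5anl4eXl5e3tqiop6e3t6iXh4eHh4iHqJSRycmol5aEcoO4ppDouLiGdYeHl4eFhseChZeFdoeHmIeWloSFh3WGmJiWh6i4lnW4uJeXhpe4t5eHh4aXmKi2oMm5p7fH19iklIWUt3a3p3Z2doaFdLeWgpioh4aHh4eGqKh0hnV1qJiGhpioh3WXyId2dXZ2dpeol4eGhriFpnCVpoaGdoa32ISVhINkp7eHdnSFhqe4goWYmIeGh4eIhqeohoSWhah2hpiol4WGtoaFdnZ2dYSEhqeol4WnlLdydbeGhnZ1haaUl7ing4W3h3SWuLioloOnqKioh4eXh4anqIeCp4SWhZenh4WFp6d1dneHh4eXloWFhaeoloW2dIO4l3aHd4aGdoeHqKeEuIeEl5eHhoR1lYOEl6iYh4Z2p6iGcbaEhai4mHV1h7iHdnd3h4eHqKiXl4aEg5Rkp4Z0goN0dXaHh3Z3d4eohaeHhZeGdXSGlqjIlYOFhYWGl7iohXHYpoOYqIeFh5emdXZ3d3d2p5d2dneXp6eok5eop6enmIZ1h5h2d4eHl4aHh4aGhYeHh5aWqMi3lpeXp6epqISC6JZ1lJeGh4eXt3Z2doeHh7h2dnd2hpiYuZKHmIeHl6iYhoWYh4eHh4eHhpiGhoiIiJeGh4eIqKiop5eGmLiBhNd0lnR0dYd2h7i4p4eWdpeXh4d3h4WGmLmBhpeHh4aYmIeGhoZ2h4eHh4aGhpiYh5iGdXWHh4eHh4d3dpelgqemhJaWhYaEh5eYl6e4l3aHh5iHd4eHg4TIgHaXl4eGh4iHh4eHdYaXl4d2doaFdYaFhZeFdIaHh4d3h3Z0hJaXlrfIyYWXloOXl5eHh6eXh4eXl3eHh5eUlIKGmJiIh4eHh4eHmIeEmJiFdpeYmJd2doioh3WEhIWGdXV1hpd1hqaVhaaWhqiVcoWXl4eHl5iHhpiYh4eYqYWDhpiYiIeHh4eHh4eYhpaUloeGh4iXl4eXqLioh3Z1dXV2h5d1ZIbIhJeXl4aHp4Zzg3SGh3eXl3aGmJiHmIeWc4aImJiHd4eHh4eHmJd0hpiIh3Z3h5eXl4aGlqenl3aHhnandWWnyHSXmIeYh4enmJeFhYaHh6eXhoaXhoaFlYOGh4eXh4eHl4aGh5iog5eYh4eHdnaGdnaXl5eGhpeWhod2l3WGx5aFl5iHh5eHiJiXl4Z2h4eHqId2hpeGh8mid4eHh5iYdXRlh5indXSGhoeHh4eHhoaFhpent6eGhpeYh4eGuLeFl4d3mIeHl6eXdnaGhoeHhpenh4eIh5jIgHeHh4eHhIWXhZSoqIKXl4eHh4eHh5iYhYaFdHW2yKd1h4eHl7iGh5eHh5eHh3eXuJeYlnZ2h4d2l5iHh6fIuZCHh4aFhJeXh6iFgnOUuZiHd4eHd4eYmIWGmId0dbjHdYeYmKiXh5eHhpiHh4eHh6ioqYd2doeXhoeXh4aWk6Rhh4aGhoeYh4eIp6eFgZS3t4eHh6iomIeFh5iGhoWXt7e2yLiXh5eHhoeYh4eHh6enlqeXhnZ2p4eGqKent+qlcIeIh4eHmIeHiIiYqLiDcqa4qKiXh5eHhoeHh5iGdYa4pZeWp6iXd4aHh5eHh4e3hXWXp5eHhqiYl6eGc5KhoqCHh4d3h4iHiIeHiJeGo5OCuZiIh4eHhoaIh4eGdoWWuad0doeot4eGhIaGh4aXyIV1h5iYp6eol5iHhJSlpvmQh4eHh4eHh4iHiIiog6a3gKWomJeHh4aHh4eHiJeVhae4lHWWh6fHp6aEdIWGyKiDhpiIh4eHh5eHhYWGuci3gHd3h4iHh4iHh4iYl4KXuKeAc5SDhYZ3hoaXmJiZl4SWhXOWloWGp9m5gYWXt7aFgqeXhoaGh5eXhoWXl6i4pmB3h4iHh4eIh4eHl4WEp5i4p3CmqJeHh4aYqJiXl4d2hnSGp6eFdHW3xILIp7incqa5hrfX18iYh4aXt7i4ucmgh4eHh4eHh3eHl5dzl5iIqKiBpLmmh4eGmJeXp4aGdoaXqKiYl3R0gpLWlobXp3CTpceVdYa3ybeot6aXmLnakIeHiId3d3d3iIeXdJeIiJenhnCEl5eHhpiGh5iYh3WFh5eHh4aFl6bZpnSn2IRw6OeWZGRklpeXmJeGhpiXp5CHiIeHh3d3h4eHl4WGh4eXl6iFkIaomIeGh4iYmKd2hIaXhoZ2doaX2IOV17eAxPiGhod0hpeGh5eXlnSnl4CAh4d3h4iIh4eHiIiGhoeHh5iouHNxqJiGh4eImJepl4aEhpeYhnZ1hsiSycingPimhoeYhHWGp4WWt6eEloBwt3d3d4eHiIiIiIiIh4aHh4eXt3S1ooKVp4eHl5eHqai4pHWohoaHhraVlMm3uID3l4aYh3RlhreUhNiolmCRp9mHh4eHh4eIiIiIiIaHh4d3h6iVlrdglaeGh5eXl6eXg3GWlYWHh5e2g4Wo2JaA57eHhoRzhpa3t6Lql4GRyMi5h4iId3d3h4eHiIeGh4h3d4eohZe3loCWl4eXp5WGcJKXhIaHh5eouHKEqNincOa3hnRxlpa21oVxoJBhg6SWloeHh4eHd4eHh4eHd4eHd3eXl4WYmKhycZaol6eWYLWoqZenuNjY2NmmkajXp3Dmt5aAp8jY2IKAcJG1pKeEg4SHh3eHh4eHh4iHh3d3h3eHl4aHmJeXl3CWuKinpWCTtpio9ufHt4Sk55N06KaA+riBlOnXp5KQx/j52qO4uKeXh4eHh4eHh4iHh3d3h4eHh5eGh5eHl6eCgbjIuMm2cLjK+aRQcICQgJBwYMO0gMS0kee2g3BwtMenl6Z1hpeXh3eHh5iYh4d3h4eHh4eYiIiIhoeXl4endXCQuNnLtqDmyMWAcIK22bfG5+ZwcKGwYLW0YYC1xpJjlpenl5eGh3d3h4eGh5eHd3eHh4eHh4eHh4Z2h6eYqJSnkHCisoCAcIBwg5bH6MjY2LWikYXZyZGAwoOByNmChJOGl6ioh4d3dYaGh4aGh4d3d4eHh3eHh4eGl4eYuJaUuJWEYJG22cbI17PIyJeGhIODcqi22cqjsPn5g5PVgbmGhHSFlnZ2h7fIp5eGhoeHl4eYh3d3h4eHdoeYqKZ0p5eVuJSjp5enubiTt5eHp6enpqbHt7iohGB0x8a4yIDIuJeGdpd2h4enp7bIl3Z2d4eHl6eGdoeHh3WGl7i3dKeGlqi2dIWGl5eFhpiYl5ent8fJt5a3pXRwhqiXuLdzgqe4p5eYl5iHdnV1lsaWdXZ2d3anp3WGl3Z1dnWFx4WomJZ1hJenp5eHh5enmIeHhoaXqaiEt8inkJeXmKnIl4SDh5eHmIeHd3Z2hXSFt5d1dnZ2hsiWlqinhoaHl6inqJZ1dZW3uKenp6ioqIaHiId1hoe3dJbat3CGqKeYt7eXhnSGh4eHh3eGhoaoppi4l4Z1hZe5qJaHl5Z2l6eXl7jY2MilhYSFlqanqKiHh4eHdnV2l5aEyJOBp6eHh5e3qId2doaHiIiHdoaoyLa4mKenl4WEuHZ2doanh7aWlpiXl5eWlaenhYOCg5eHl3aHh4d2dnenhKWChaeWdneHmLinh4eHhoiHh3aGyJZ1l7iol7iXg5eGhnd2h6indIKEp7i4t7e3yNjIuIRyhoeHh4eHh3Z2h6d1c4anl3Z2hoeXt6eHmIaHh4eGhseGdYaHp6eYuIV2h4eWh4a3yMinpZKEl6eGh4eXl5i3p4R2l4eHh4d3d4enhoOXp4aHh4Z2dpeop5iHh4eHdpa4hnaHdoaop6aHdnZ2hpjYtpW4yaiGc4GChIWGhoeXh7iGdJanhoeHh3aHp5eDl5eGmId3dnaHh4eol3eHh3anl3Z3d4eGhobHtoV1ZXXXyZeFh6iopqa3pYOBgXOGhneXp3SGp4d3h4eHhpi4hIWFh5eHh4eHdoeHl7iHh4eXl4Z3d4eHhnVkhabHl4bF1YaWZYWWdXWGh6fIybeUhYaGhoeFdqeXd3eHh3aHuJZ0h5eHh4iHdneHh4eouKenh4Z3d3eHh3aGdoWElsnIyHVlhHOUhHV2h3d3hpenhnV2h4eHdYaol3d3doaGhKendIaGl4eHh4aHd4eXh5iXloeHh4eHh3d2hJWnt5WmlqZ1ZYa3yKeXhoeGhpaVhHV2doeXhnWFmKiHh4eXmIaWlnSXh4aHmJeGd4eXl4eHhKaGhpiHh3d3dYWoybeWp5eop5SXlXR1hnZ1h4eYuaiGhoaHmJiXg4aomIeHh5iHloSXhoaYh4iXhoeHl4eGdoW4qIWHmId2hpaXuJZzhceXqIWEmLmnp5Z0h6enp6jIp4Z2hpiYuJaEqKiXh4eIhoeVqLinl5iomIV3h4eHh3Zlt6iFh5eIhoaGhpaUqLi3hpVkdZaXhoZ0p6iXhYSElKWGhoaFhoWWdZSEhYZ2hnaHloaFdIWEhISGh5eGdoZ2drY="/>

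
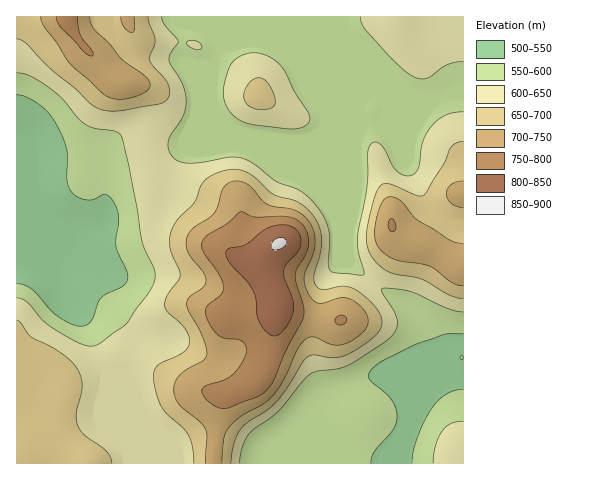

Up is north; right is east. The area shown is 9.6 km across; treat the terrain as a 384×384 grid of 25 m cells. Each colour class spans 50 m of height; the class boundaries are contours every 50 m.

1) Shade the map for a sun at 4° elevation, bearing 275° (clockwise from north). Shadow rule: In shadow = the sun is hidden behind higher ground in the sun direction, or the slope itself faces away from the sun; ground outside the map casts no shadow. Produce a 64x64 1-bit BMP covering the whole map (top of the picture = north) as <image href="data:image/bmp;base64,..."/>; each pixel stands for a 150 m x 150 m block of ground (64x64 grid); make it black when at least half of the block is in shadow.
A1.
<image width="64" height="64" href="data:image/bmp;base64,Qk0+AgAAAAAAAD4AAAAoAAAAQAAAAEAAAAABAAEAAAAAAAACAAATCwAAEwsAAAIAAAAAAAAA////AAAAAAAAH8AH//AAAAAfAAf/8AAAAB4AB//wAAAAGAAH//AAAAAwAAf//AAAAHAAA//+AAAA8AAD//8AAADwAAH//8AAAPAAAP///gAAcAAAP///gAB4AAAf//+AAHAAAB///8AAcAAAD///wABgAAAP///AAAAAAAf//+AAAAAAB///8AAAAAAH///+A4AAAAf9//8HgAAAA/n//z/AAAAD+P//f8AAAAP8//5/wAAAA/z//H+AAAAD///wfgAAAAP//+B8AAAAA///wAAAAAAH//8AAAAAAAf//gAAAAAAB//8AAAAAAAH//gAAAAAAAf/+AAAAAAAA//wAAAAAAAB//AAAAAAAAH/4B4AAAAAAf/AGAAAAAAB/8P4AAAAAAD/g/gAAAAAMP8D8AAAAAB//APgAAAAAH/4A4AAAAAAf+AAAAAAAAB/gAIAAAAAAHwABgAAAAAAcAAGAAAAAAAAAAYAAAAAAAAADAAAAAAAAAAEAAAAAAAAAAAAAAABAAAAAAAAAAGAAAAAAAAAAcAAAAAAAAAD4AHgAAAAAEPwA+AAAAAA//gH4AAAAAB//A/AAAAAAH/4D8AAAAAAf/APgAAAAAD/4A8AAAAAB//gBAAAAAAP/8AAAAAAAB+/wAAAAAAAPj/wAAAAAAB+f/AAAAAAAP5/8AAAAAAA/H8AAAAAAA=="/>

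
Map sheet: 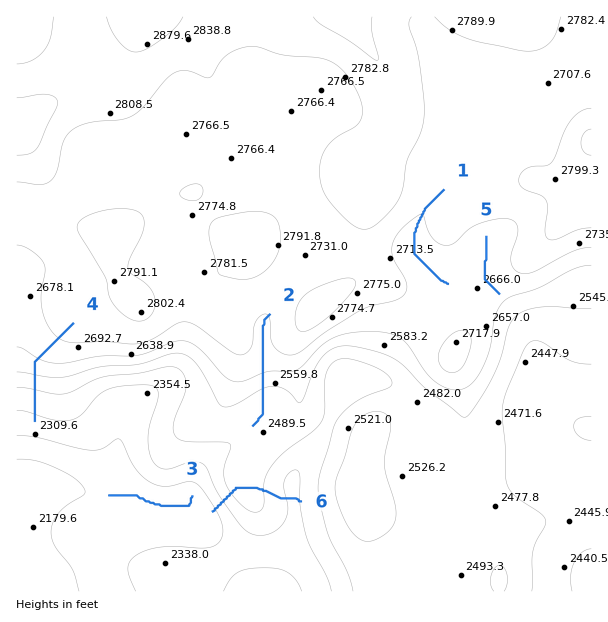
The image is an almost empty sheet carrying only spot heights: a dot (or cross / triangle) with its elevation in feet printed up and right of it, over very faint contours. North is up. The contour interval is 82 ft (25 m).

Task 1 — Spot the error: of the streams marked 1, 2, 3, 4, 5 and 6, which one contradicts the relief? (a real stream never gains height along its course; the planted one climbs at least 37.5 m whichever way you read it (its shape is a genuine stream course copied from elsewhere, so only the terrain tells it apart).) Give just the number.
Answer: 6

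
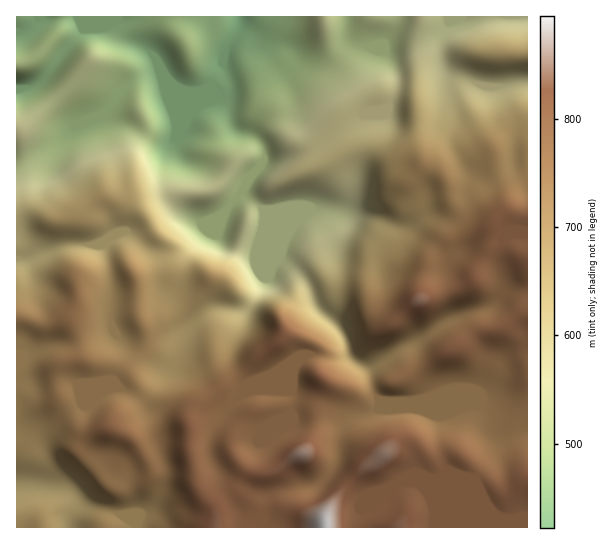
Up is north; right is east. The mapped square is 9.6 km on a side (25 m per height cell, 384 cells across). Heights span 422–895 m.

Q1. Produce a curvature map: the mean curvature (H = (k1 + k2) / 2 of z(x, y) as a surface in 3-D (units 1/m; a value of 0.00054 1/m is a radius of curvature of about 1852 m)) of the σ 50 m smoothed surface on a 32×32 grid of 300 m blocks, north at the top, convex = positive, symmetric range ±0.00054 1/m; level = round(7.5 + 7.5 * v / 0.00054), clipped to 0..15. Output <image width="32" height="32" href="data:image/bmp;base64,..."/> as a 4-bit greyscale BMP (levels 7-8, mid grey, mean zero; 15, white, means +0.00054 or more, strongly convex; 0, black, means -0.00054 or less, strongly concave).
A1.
<image width="32" height="32" href="data:image/bmp;base64,Qk12AgAAAAAAAHYAAAAoAAAAIAAAACAAAAABAAQAAAAAAAACAAATCwAAEwsAABAAAAAAAAAAAAAAABEREQAiIiIAMzMzAERERABVVVUAZmZmAHd3dwCIiIgAmZmZAKqqqgC7u7sAzMzMAN3d3QDu7u4A////AIx1q2ZmecZ3Zq82irZ3d3d4liRkNXq3hpl/ZWamd3aXVFJPyZKsaHVDA+VWd3d4mmdUyXbEmTfO1nB+pVd2iVynb4RYhNdMU5/0Gt1qjbVZh1qqnVTWbEY35ki+y2plZmdof8ZX+DiWdIZFR6U1Z4d5p0bFVctkq5emVlRGd3d4dsZ2V3iKx2Vlisx5ZWd2aHaVZoxDRZt1dP+zX+lUV2pny8qZZVeE/ERnAAGL/IZYZDaFR6ZXom/4/wzDAb+nd4u7dFqoRqYU/5AK/3EFvtfGnJRtaZVCCfcBTYruUAF8dVulXFV7fJFMGlyF782lJ3aOtX9na/8wJ1trZGlI+FdEn9XdaI/sB1W3SmZ8ZahqhREBllqzBmdnpkuXWZdqiVmplSPsMEbGdYdXpkWpm3Z83KiJ4hNU9XdmQld1R2u6mIm7vGWskmhDNVOshohmx3RmjI5Zu+gc+4iDi8aoZXVlSImPRCJuUH3bhImMxmhmhEaHjSFpm+NneaiKq5abh9dEVXejV5MmuYh4dahXi4jcZGVZ1HeVl4Z5llGZVZiZXddmXXR3ZKmGiJmEyleVawC8h0lWZoWYZoh4uLpXUyLjHciZVZlmmHd3d2SqRVZkvxT+p0XaRoaGaHZSmlrv/jriVVVp2IWGdopXZJdYqrpzlmZpmXaWaIeuOad7ZEQi"/>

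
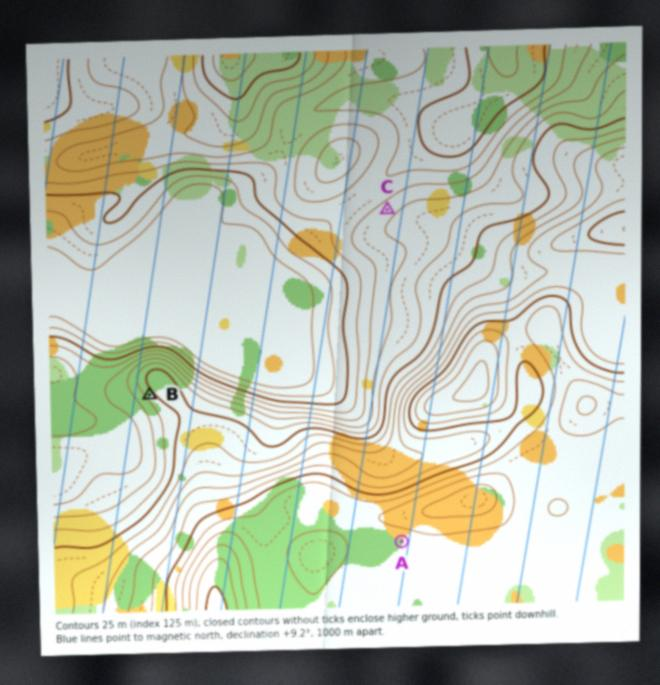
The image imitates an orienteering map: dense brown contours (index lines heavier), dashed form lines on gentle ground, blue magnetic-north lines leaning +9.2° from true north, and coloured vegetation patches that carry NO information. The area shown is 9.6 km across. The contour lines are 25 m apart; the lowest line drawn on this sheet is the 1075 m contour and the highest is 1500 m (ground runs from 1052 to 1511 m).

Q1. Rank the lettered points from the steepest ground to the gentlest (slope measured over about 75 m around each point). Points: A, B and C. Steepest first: B C A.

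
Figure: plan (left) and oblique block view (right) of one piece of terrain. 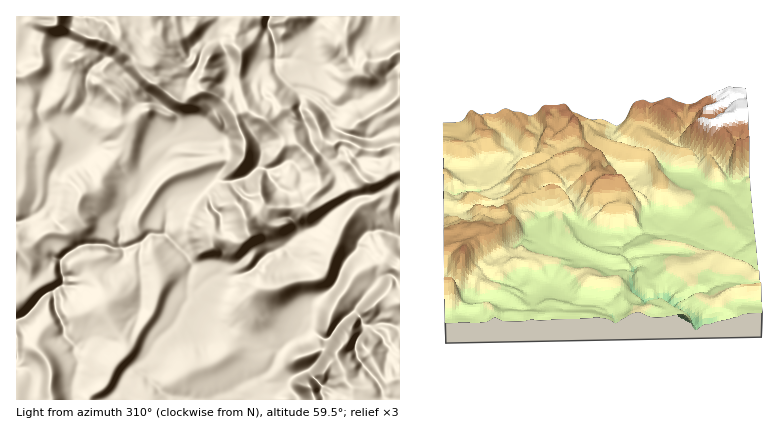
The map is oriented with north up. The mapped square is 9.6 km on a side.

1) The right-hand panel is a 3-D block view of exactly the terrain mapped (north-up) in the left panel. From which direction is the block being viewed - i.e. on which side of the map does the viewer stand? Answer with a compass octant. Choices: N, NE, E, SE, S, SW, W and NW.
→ W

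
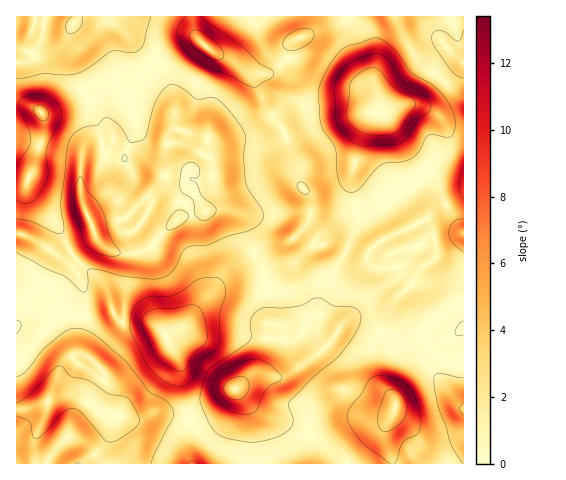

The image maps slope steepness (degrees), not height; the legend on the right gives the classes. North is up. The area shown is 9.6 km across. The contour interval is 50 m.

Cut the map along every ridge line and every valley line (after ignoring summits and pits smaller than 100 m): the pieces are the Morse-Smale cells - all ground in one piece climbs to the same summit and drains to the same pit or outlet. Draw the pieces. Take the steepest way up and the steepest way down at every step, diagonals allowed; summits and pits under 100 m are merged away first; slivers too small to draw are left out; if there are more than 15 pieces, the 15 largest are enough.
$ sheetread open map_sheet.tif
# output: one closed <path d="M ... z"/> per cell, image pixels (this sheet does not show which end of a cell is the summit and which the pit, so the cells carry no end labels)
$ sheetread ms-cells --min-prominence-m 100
<path d="M113 138l-8 21 1 30-2 5-18 16 8 21 0 4-4 4-27 14-7 1-25-16-15-4 0 229 234 1-1-51-4-11-10-13 15-13 21-5 7-9 5-13 0-16-2-6-13-5-4-43-3-15-10-16-9-25-6-9-11-4-19 1-11-18-10-7-3-8-17-2-21-20-25-12z"/><path d="M463 16l-270 1 2 15 3 7 17 14 20 10 18 15 14 33 15 16 4 7 11 32 4 20 8 9 2 9-1 14-13 18 4 0 17 10 8-2 17 2 24 9 1 7 9 6 15 0 6-2 20 2 9-4 9-7 1-6-2-12-8-21 10-10 27-14z"/><path d="M193 16l-89 1 13 8 46 42 6 11 5 19 2 30 10 6 21 5-1 8-8 15-13 12-1 10 11 10 11 18 19-1 7 2 8 6 7 23 14 23 3 15 4 43 13 5 2 6 0 16-5 13-7 9-17 4 29 1 5-2 34-23 11-12 6-11 9-6 14 1 36 17 13 4 5 6 2 8 2-19 5-8 7 0 13 6 6 0 11-7 2-2 0-133-27 13-10 10 5 12 5 22-1 5-5 5-13 6-9-2-32 2-9-6-1-7-24-9-7-2-18 2-17-10-4 0 13-18 1-14-2-9-8-9-4-20-11-32-4-7-15-16-14-33-18-15-20-10-17-14-3-7z"/><path d="M103 16l-26 0-10 22-6 7-28 14-17 4 0 40 8 1 14 5 4 3 2 8-1 16-11 36-6 11-10 2 0 47 15 6 25 16 10-2 28-17-8-25 18-16 2-5-1-30 8-21 6 6 25 12 21 20 15 1 3 2 2-6 5-5-10-4-11-14 0-12 8-9-2-5 0-21-4-16-8-20-46-42z"/><path d="M357 322l-9 0-5 2-21 27-34 23-5 2-20-2-10 1-18 14 10 13 4 11 2 50 97 1 40-42-3 8 0 10 7 24 71 0 1-57-10-9-17-22-20-19-1-7-5-6-13-4z"/><path d="M463 329l-12 8-6 0-13-6-7 0-7 13 0 14 19 18 25 31 2-1z"/><path d="M76 16l-59 0-1 46 11 0 34-17 16-25z"/><path d="M24 104l-8 0 1 80 9-1 6-11 12-45-2-15z"/><path d="M386 118l8 21 2 35 9 10 9 0 17-11 0-7-7-11-22-17z"/><path d="M178 129l-4 1-5 8 0 12 11 14 5 4 8 0 13-22 1-8z"/><path d="M386 423l-38 39 1 2 43-1-7-23z"/>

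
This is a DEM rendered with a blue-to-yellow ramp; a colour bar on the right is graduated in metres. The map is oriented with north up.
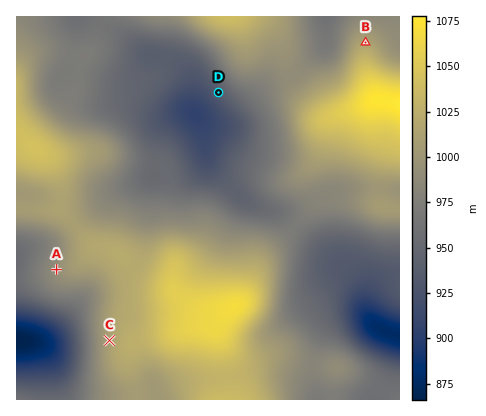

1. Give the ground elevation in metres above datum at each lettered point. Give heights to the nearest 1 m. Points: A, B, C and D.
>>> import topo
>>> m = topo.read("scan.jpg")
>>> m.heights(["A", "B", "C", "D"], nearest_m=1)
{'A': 992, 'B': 1014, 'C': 1011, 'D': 935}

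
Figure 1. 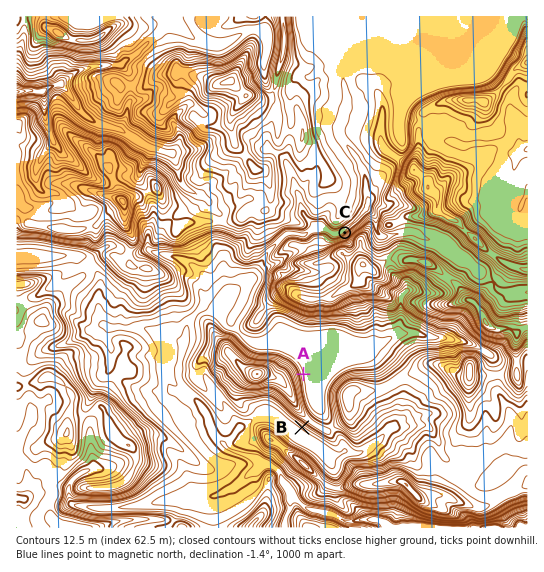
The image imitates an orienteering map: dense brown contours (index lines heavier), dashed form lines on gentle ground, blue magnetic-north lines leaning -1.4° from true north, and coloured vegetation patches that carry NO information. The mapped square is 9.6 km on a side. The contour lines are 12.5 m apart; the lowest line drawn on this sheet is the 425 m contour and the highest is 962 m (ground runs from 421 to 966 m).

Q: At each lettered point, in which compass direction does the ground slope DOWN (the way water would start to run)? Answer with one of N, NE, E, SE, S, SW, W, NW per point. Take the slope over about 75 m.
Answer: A E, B SW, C NW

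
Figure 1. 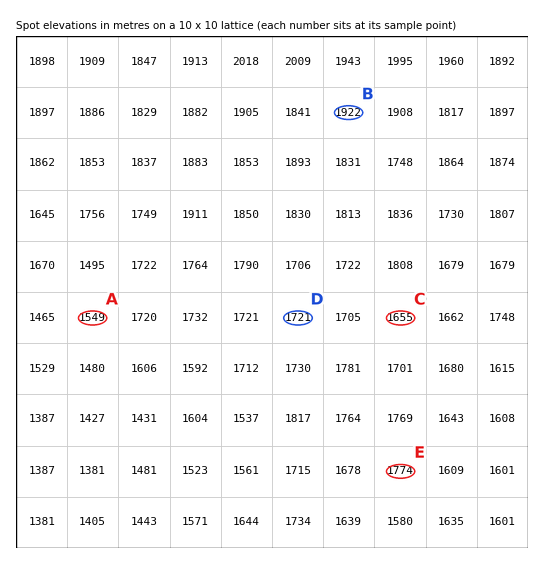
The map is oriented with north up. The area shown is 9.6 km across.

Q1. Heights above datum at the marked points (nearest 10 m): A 1550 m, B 1920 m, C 1660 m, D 1720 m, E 1770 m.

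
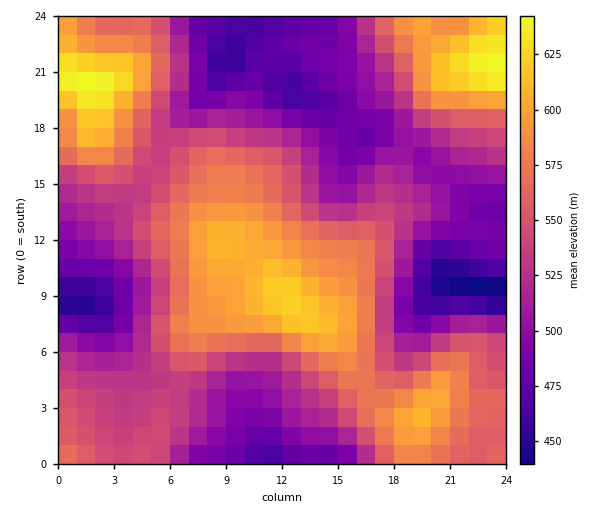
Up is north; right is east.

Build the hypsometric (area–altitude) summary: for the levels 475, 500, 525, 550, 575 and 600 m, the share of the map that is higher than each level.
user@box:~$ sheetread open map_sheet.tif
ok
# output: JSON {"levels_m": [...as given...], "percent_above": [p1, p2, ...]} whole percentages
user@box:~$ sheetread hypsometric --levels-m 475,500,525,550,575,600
{"levels_m": [475, 500, 525, 550, 575, 600], "percent_above": [91, 75, 60, 42, 26, 12]}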